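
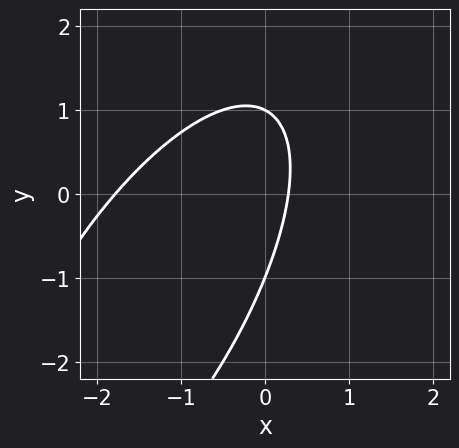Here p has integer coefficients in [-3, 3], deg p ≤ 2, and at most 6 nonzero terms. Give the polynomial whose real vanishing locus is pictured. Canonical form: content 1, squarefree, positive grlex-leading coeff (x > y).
1. deg p = 2. The shape is more complex than any degree-1 curve.
2. Checking where it meets the axes: among the integer gridlines, it crosses the y-axis at y ∈ {-1, 1}.
3. Putting this together gives p.

2*x^2 - 2*x*y + y^2 + 3*x - 1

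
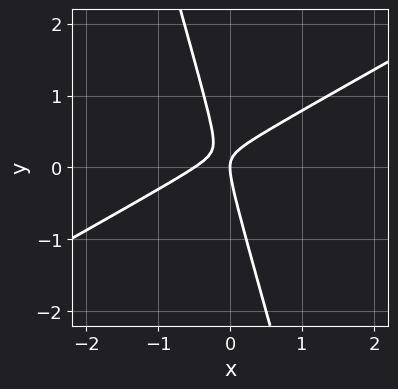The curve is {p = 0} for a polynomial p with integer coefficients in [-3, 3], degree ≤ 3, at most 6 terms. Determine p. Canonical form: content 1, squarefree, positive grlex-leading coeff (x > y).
First, the degree is 2 — the shape is more complex than any degree-1 curve.
Next, from the axis intercepts and sections: one y-axis crossing is at y = 0; it crosses the x-axis at the gridline x = 0.
Finally, together with the visible shape, these determine p as stated.

2*x^2 - 3*x*y - y^2 + x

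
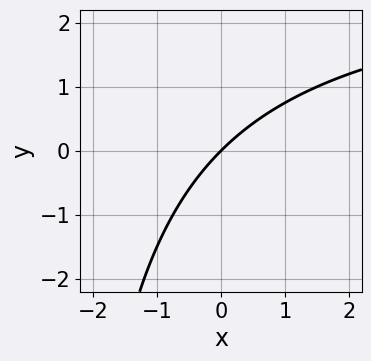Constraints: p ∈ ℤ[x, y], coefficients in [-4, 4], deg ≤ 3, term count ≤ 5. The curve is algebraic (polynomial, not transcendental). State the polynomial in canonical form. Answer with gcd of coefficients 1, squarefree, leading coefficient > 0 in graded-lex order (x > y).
1. deg p = 2.
2. Reading off the gridlines: it crosses the x-axis at the gridline x = 0; one y-axis crossing is at y = 0.
3. Matching integer coefficients to the picture gives p.

x*y - 3*x + 3*y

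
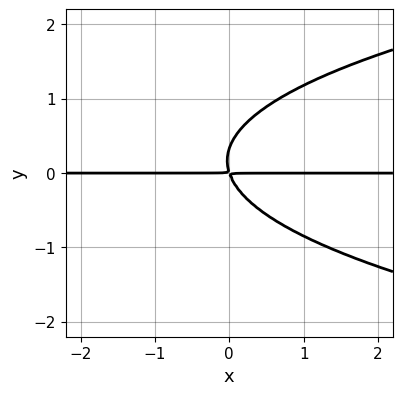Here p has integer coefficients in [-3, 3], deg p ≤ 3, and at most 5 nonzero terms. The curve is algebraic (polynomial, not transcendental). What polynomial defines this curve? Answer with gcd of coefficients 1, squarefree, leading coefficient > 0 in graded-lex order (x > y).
3*y^3 - 3*x*y - y^2

First, the degree is 3 — a generic line meets the curve in up to 3 points.
Next, from the axis intercepts and sections: the visible x-axis segment lies entirely on the curve.
Finally, these observations pin down the coefficients.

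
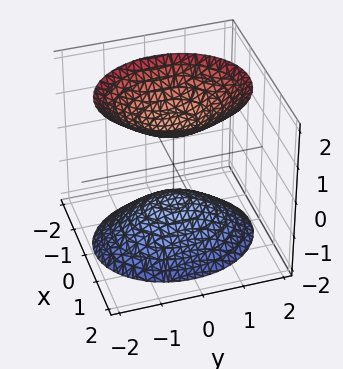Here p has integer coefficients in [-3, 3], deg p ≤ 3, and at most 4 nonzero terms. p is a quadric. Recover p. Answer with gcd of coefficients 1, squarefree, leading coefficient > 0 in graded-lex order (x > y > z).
3*x^2 + 2*y^2 - 2*z^2 + 2

The picture has 2 separate pieces.
The degree is 2 — two separate bowl-shaped sheets opening away from each other; a quadric.
Symmetries: it's symmetric under y → −y, forcing even powers of y; the x ↦ −x reflection is a symmetry, so x appears only in even powers; it's symmetric under z → −z, forcing even powers of z.
Reading off the gridlines: the z-axis gridline crossings are at z ∈ {-1, 1}; it misses every integer gridline on the x-axis.
These observations pin down the coefficients.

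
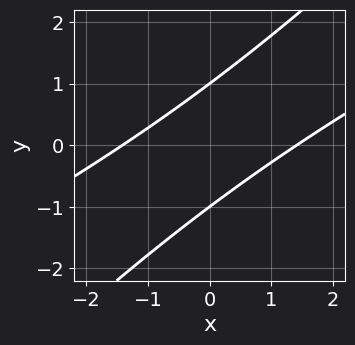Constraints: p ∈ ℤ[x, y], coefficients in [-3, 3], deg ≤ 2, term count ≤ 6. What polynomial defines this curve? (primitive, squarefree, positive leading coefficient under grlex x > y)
1. deg p = 2. The shape is more complex than any degree-1 curve.
2. From the axis intercepts and sections: the y-axis gridline crossings are at y ∈ {-1, 1}.
3. Putting this together gives p.

x^2 - 3*x*y + 2*y^2 - 2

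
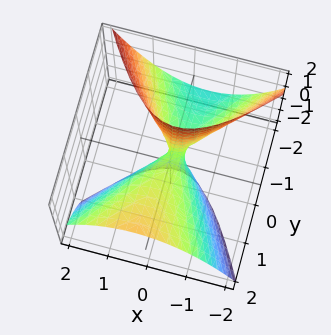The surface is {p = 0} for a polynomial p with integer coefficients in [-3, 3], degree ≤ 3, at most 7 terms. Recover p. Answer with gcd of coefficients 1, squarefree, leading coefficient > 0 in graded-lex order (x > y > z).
The degree is 2 — a generic line meets the surface in up to 2 points.
Reading off the gridlines: it meets the x-axis at x = 0 (among the integer gridlines); it meets the z-axis at z = 0 (among the integer gridlines); it crosses the y-axis at the gridline y = 0.
These observations pin down the coefficients.

3*x^2 - x*y - y^2 + 3*y*z + z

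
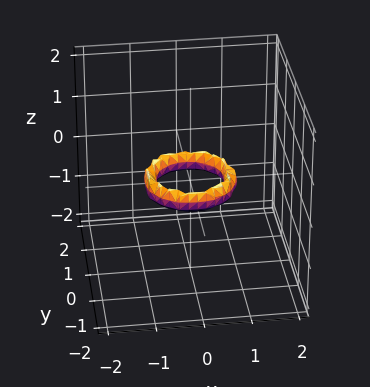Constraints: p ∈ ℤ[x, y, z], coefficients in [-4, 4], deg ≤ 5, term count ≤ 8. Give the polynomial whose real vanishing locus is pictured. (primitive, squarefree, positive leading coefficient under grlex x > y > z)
(a) deg p = 4.
(b) Symmetries: rotational symmetry about the z-axis ⇒ p depends on x, y only through x² + y².
(c) Observable constraints: no z-intercept at any integer in the box; among the integer gridlines, it crosses the y-axis at y ∈ {-1, 1}; a circular section at z = 0 has radius between 0 and 1.
(d) Together with the visible shape, these determine p as stated.

2*x^4 + 4*x^2*y^2 + 2*y^4 - 3*x^2 - 3*y^2 + 2*z^2 + 1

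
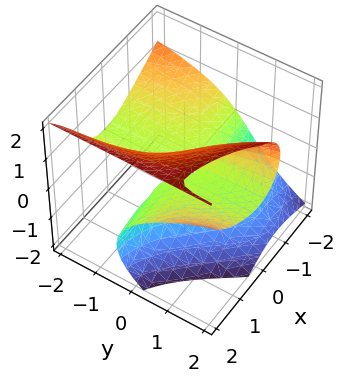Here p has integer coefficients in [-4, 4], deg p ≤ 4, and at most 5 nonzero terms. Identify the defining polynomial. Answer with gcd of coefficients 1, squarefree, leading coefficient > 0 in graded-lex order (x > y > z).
x^2*y + z^3 - 2*x*z - 2*y*z

1. Degree: a generic line meets the surface in up to 3 points, so deg p = 3.
2. From the visible intercepts: it crosses the z-axis at the gridline z = 0; the visible y-axis segment lies entirely on the surface.
3. Fitting integer coefficients to these (and the overall shape) gives p.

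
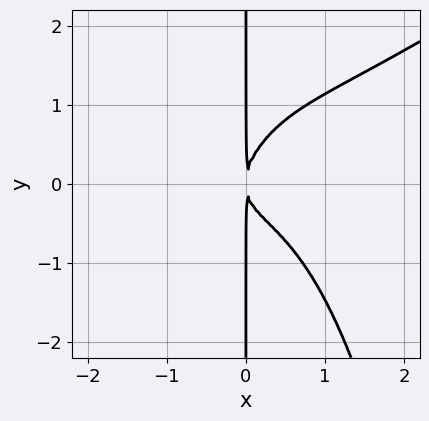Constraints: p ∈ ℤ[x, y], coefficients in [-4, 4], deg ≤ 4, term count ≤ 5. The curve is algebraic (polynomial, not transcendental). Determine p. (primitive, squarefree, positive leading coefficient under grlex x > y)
1. The degree is 4 — the shape is more complex than any degree-3 curve.
2. From the axis intercepts and sections: every point of the y-axis in the box is on the curve.
3. Matching integer coefficients to the picture gives p.

2*x^4 - 3*x^3*y + 2*x^2*y - 3*x*y^2 + 3*x^2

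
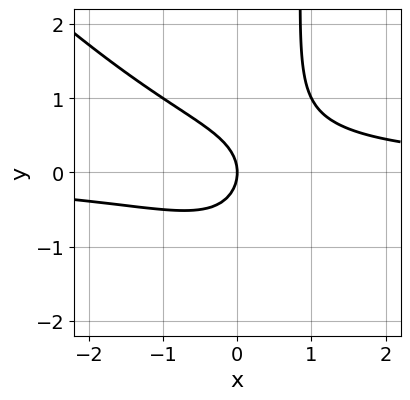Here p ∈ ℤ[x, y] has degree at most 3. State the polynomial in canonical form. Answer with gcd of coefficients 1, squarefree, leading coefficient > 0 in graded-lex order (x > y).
(a) Degree: no degree-2 curve has this shape, so deg p = 3.
(b) Observable constraints: it meets the x-axis at x = 0 (among the integer gridlines); one y-axis crossing is at y = 0.
(c) Solving for integer coefficients yields p as stated.

x^2*y + x*y^2 - y^2 - x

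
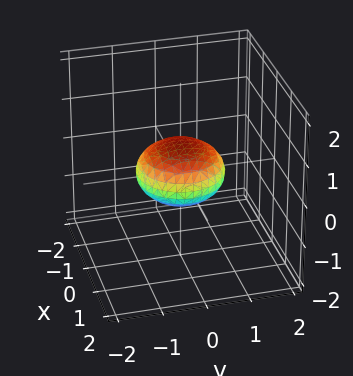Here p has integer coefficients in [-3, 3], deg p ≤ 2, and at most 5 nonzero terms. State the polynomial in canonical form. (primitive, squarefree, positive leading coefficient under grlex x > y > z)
x^2 + y^2 + 2*z^2 - 1

Degree: a generic line meets the surface in up to 2 points, so deg p = 2.
Symmetry: the z-axis is an axis of rotation, so x and y enter only as x² + y².
Against the integer gridlines: among the integer gridlines, it crosses the x-axis at x ∈ {-1, 1}; the y-axis gridline crossings are at y ∈ {-1, 1}.
These observations pin down the coefficients.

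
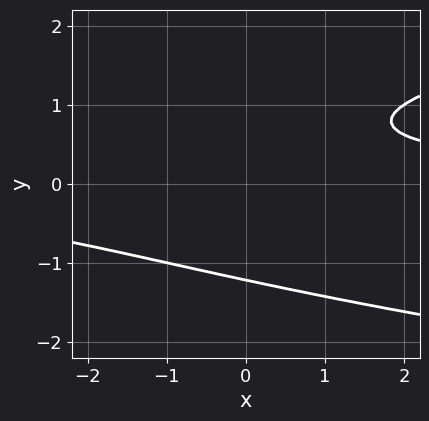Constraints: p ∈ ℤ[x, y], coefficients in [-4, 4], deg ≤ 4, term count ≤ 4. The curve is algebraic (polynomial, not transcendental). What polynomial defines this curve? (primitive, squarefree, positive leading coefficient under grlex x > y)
(a) The degree is 3 — a generic line meets the curve in up to 3 points.
(b) From the visible intercepts: it misses every integer gridline on the x-axis.
(c) These observations pin down the coefficients.

3*y^3 - 2*x*y - 2*y + 3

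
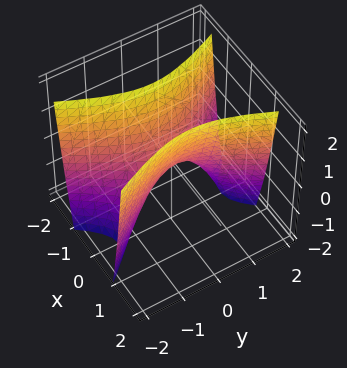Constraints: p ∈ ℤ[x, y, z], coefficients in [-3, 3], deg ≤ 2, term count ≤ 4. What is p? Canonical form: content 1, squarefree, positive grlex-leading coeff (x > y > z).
(a) Degree: a hyperbolic paraboloid; a quadric, so deg p = 2.
(b) Symmetries: the x ↦ −x reflection is a symmetry, so x appears only in even powers; it's symmetric under y → −y, forcing even powers of y.
(c) From the visible intercepts: one x-axis crossing is at x = 0; one z-axis crossing is at z = 0.
(d) Fitting integer coefficients to these (and the overall shape) gives p.

3*x^2 - y^2 - z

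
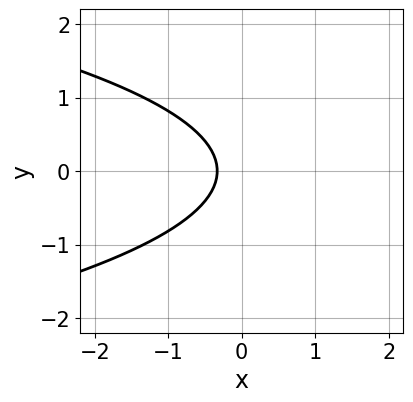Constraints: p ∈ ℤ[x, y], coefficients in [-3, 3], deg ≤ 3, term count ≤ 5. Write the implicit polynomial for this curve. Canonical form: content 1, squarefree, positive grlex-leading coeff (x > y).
First, degree: no degree-1 curve has this shape, so deg p = 2.
Next, symmetries: mirror symmetry y ↦ −y ⇒ only even powers of y.
Next, from the visible intercepts: it misses every integer gridline on the y-axis.
Finally, these observations pin down the coefficients.

3*y^2 + 3*x + 1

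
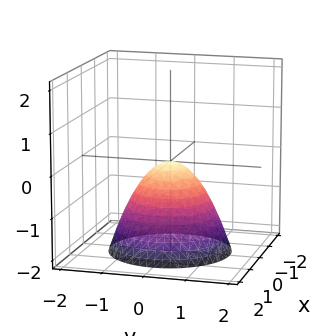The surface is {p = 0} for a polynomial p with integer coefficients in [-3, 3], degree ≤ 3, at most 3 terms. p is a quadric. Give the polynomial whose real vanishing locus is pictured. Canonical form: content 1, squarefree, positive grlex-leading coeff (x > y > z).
x^2 + y^2 + z

First, the degree is 2 — a single bowl opening along one axis; a quadric.
Then, by symmetry, every cross-section ⟂ z is a circle, so x, y appear only via x² + y².
Then, checking where it meets the axes: a circular section at z = -2 has radius between 1 and 2; it meets the z-axis at z = 0 (among the integer gridlines).
Finally, together with the visible shape, these determine p as stated.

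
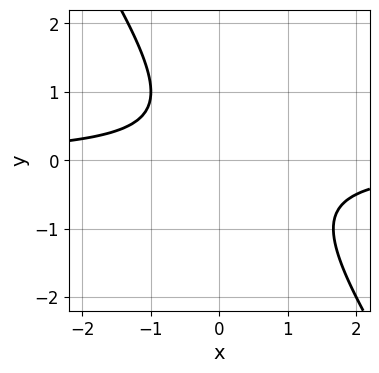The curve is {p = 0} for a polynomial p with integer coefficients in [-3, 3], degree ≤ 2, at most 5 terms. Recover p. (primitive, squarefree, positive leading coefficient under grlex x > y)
First, degree: no degree-1 curve has this shape, so deg p = 2.
Then, reading off the gridlines: it misses every integer gridline on the y-axis; it misses every integer gridline on the x-axis.
Finally, solving for integer coefficients yields p as stated.

3*x*y + 2*y^2 - y + 2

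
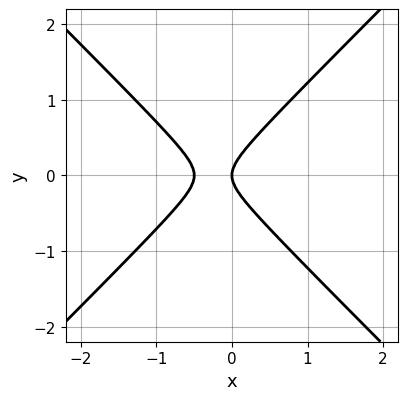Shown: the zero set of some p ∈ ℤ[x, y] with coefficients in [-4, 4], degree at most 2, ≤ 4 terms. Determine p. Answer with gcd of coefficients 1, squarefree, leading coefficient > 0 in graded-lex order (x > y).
deg p = 2.
Symmetries: mirror symmetry y ↦ −y ⇒ only even powers of y.
Against the integer gridlines: it crosses the y-axis at the gridline y = 0; one x-axis crossing is at x = 0.
Matching integer coefficients to the picture gives p.

2*x^2 - 2*y^2 + x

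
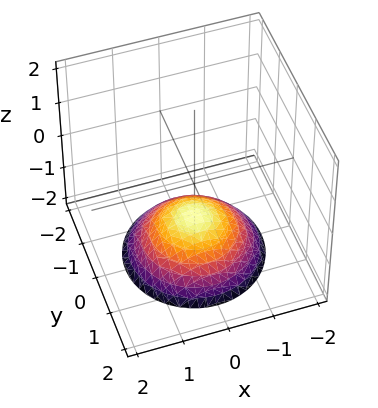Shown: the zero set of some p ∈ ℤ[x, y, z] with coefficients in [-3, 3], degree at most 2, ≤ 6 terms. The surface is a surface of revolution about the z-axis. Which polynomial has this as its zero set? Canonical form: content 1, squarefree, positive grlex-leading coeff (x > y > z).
x^2 + y^2 + 2*z + 2

First, deg p = 2. The shape is more complex than any degree-1 surface.
Then, symmetry: the surface is invariant under rotation about z: p = q(x² + y², z).
Next, against the integer gridlines: no x-intercept at any integer in the box; it misses every integer gridline on the y-axis.
Finally, solving for integer coefficients yields p as stated. Check: (0, 0, -1) on the z-axis lies on the surface, and p(0, 0, -1) = 0. ✓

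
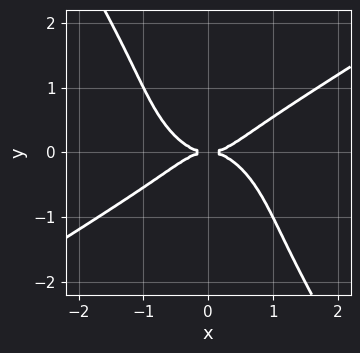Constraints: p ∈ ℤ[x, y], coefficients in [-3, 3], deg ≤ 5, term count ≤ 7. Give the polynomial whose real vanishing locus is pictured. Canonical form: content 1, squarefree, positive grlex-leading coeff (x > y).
(a) deg p = 4.
(b) From the axis intercepts and sections: it crosses the x-axis at the gridline x = 0; it meets the y-axis at y = 0 (among the integer gridlines).
(c) Matching integer coefficients to the picture gives p.

x^4 - x^2*y^2 - 2*x*y^3 - y^4 - y^2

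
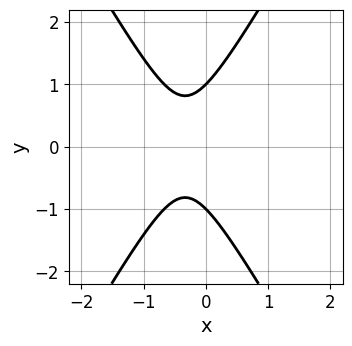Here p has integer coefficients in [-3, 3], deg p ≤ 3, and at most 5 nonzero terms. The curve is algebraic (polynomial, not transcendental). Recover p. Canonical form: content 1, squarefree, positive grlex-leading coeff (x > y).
3*x^2 - y^2 + 2*x + 1

(a) deg p = 2. A generic line meets the curve in up to 2 points.
(b) Symmetries: it's symmetric under y → −y, forcing even powers of y.
(c) Observable constraints: the y-axis gridline crossings are at y ∈ {-1, 1}; the curve avoids every integer x-axis point in the box.
(d) The integer polynomial consistent with all of this is the stated p.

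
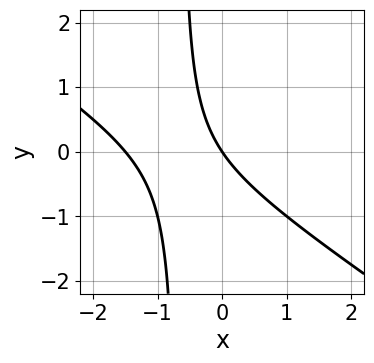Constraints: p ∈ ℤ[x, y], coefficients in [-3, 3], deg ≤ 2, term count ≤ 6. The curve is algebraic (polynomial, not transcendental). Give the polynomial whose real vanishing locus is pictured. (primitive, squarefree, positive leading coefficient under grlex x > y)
First, the degree is 2 — no degree-1 curve has this shape.
Then, from the axis intercepts and sections: it crosses the y-axis at the gridline y = 0; it meets the x-axis at x = 0 (among the integer gridlines).
Finally, these observations pin down the coefficients.

2*x^2 + 3*x*y + 3*x + 2*y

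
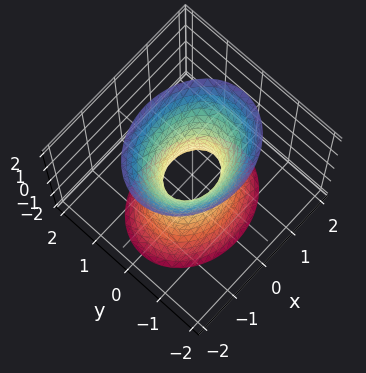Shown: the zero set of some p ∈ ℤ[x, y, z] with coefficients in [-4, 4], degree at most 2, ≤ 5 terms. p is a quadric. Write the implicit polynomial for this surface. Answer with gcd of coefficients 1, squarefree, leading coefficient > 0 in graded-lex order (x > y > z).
The degree is 2 — one connected sheet with a waist; a quadric.
Symmetries: mirror symmetry y ↦ −y ⇒ only even powers of y; it's symmetric under x → −x, forcing even powers of x; the z ↦ −z reflection is a symmetry, so z appears only in even powers.
Reading off the gridlines: the surface avoids every integer z-axis point in the box.
Fitting integer coefficients to these (and the overall shape) gives p.

2*x^2 + 3*y^2 - z^2 - 1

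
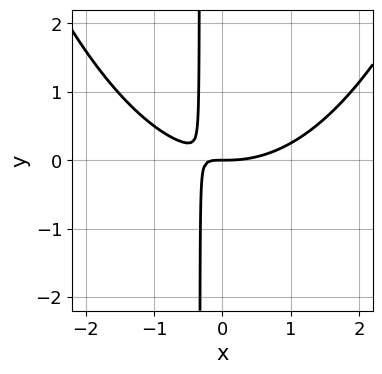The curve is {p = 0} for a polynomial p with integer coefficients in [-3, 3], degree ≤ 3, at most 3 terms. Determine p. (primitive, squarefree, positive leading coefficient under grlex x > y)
x^3 - 3*x*y - y

First, the degree is 3 — a generic line meets the curve in up to 3 points.
Next, from the axis intercepts and sections: one y-axis crossing is at y = 0; it crosses the x-axis at the gridline x = 0.
Finally, fitting integer coefficients to these (and the overall shape) gives p.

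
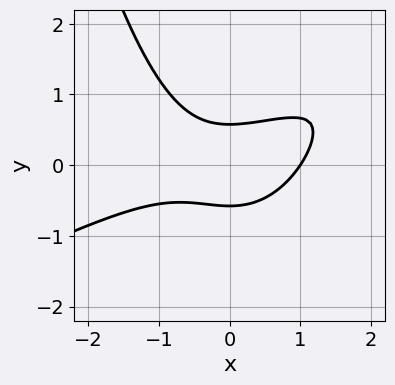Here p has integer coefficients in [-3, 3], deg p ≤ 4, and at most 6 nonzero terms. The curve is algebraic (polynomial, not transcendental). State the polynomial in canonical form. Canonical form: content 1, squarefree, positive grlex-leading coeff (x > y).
deg p = 3. A generic line meets the curve in up to 3 points.
Against the integer gridlines: it meets the x-axis at x = 1 (among the integer gridlines).
The integer polynomial consistent with all of this is the stated p.

x^3 - 2*x^2*y + 3*y^2 - 1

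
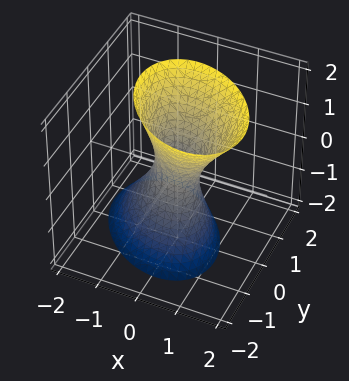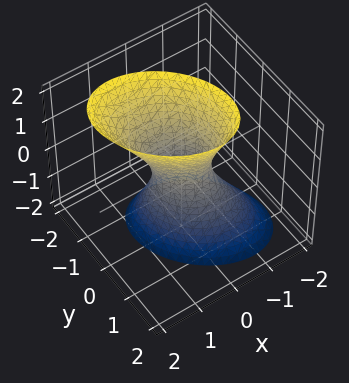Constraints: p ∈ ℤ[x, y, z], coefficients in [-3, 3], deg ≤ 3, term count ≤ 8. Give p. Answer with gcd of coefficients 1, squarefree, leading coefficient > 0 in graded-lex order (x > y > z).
deg p = 2. The shape is more complex than any degree-1 surface.
Against the integer gridlines: no z-intercept at any integer in the box.
Fitting integer coefficients to these (and the overall shape) gives p.

3*x^2 + 2*x*y - x*z + 3*y^2 - z^2 - 1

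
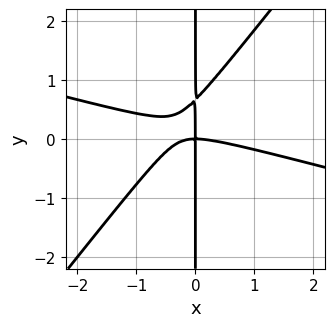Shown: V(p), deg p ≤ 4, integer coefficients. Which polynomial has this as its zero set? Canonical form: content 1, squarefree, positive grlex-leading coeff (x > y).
deg p = 3.
Observable constraints: it meets the x-axis at x = 0 (among the integer gridlines); the visible y-axis segment lies entirely on the curve.
Together with the visible shape, these determine p as stated.

x^3 + 3*x^2*y - 3*x*y^2 + 2*x*y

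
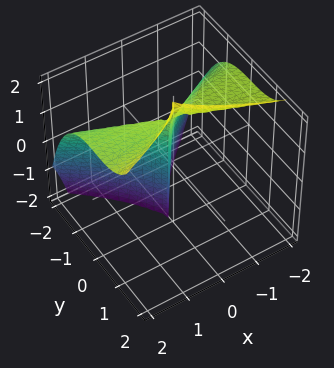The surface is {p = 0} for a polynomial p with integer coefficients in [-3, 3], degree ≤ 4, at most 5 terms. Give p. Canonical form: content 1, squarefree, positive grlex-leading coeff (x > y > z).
2*x^2*z - 2*y^3 - 3*x^2

(a) deg p = 3. No degree-2 surface has this shape.
(b) From the axis intercepts and sections: every point of the z-axis in the box is on the surface; one x-axis crossing is at x = 0.
(c) Matching integer coefficients to the picture gives p.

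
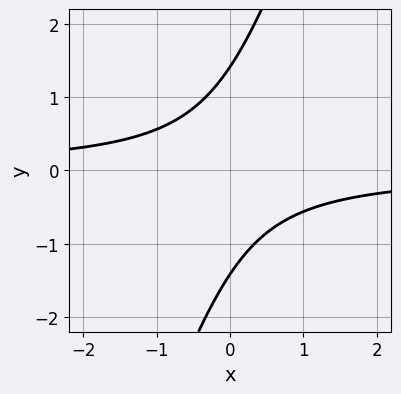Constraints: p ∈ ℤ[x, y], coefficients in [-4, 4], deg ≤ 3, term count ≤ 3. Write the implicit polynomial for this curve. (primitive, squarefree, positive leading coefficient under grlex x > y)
First, degree: the shape is more complex than any degree-1 curve, so deg p = 2.
Next, checking where it meets the axes: no x-intercept at any integer in the box.
Finally, these observations pin down the coefficients.

3*x*y - y^2 + 2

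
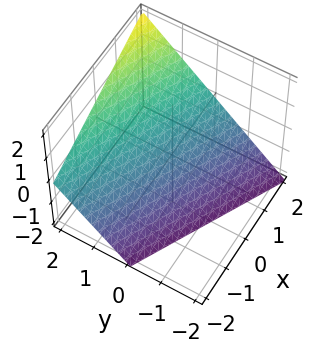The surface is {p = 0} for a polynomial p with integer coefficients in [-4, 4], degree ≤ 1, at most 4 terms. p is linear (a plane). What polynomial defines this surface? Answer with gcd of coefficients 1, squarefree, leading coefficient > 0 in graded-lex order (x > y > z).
First, deg p = 1.
Next, checking where it meets the axes: one y-axis crossing is at y = 1; one z-axis crossing is at z = -1; it meets the x-axis at x = 2 (among the integer gridlines).
Finally, the integer polynomial consistent with all of this is the stated p.

x + 2*y - 2*z - 2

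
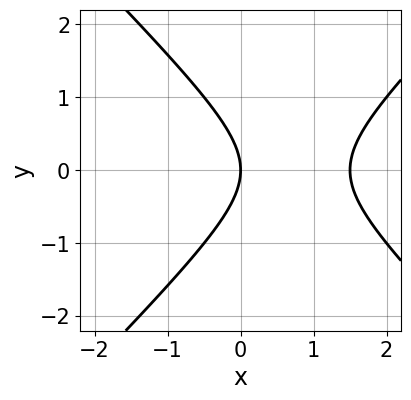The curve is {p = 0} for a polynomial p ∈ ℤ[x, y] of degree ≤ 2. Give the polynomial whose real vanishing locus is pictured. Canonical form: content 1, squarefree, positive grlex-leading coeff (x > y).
2*x^2 - 2*y^2 - 3*x

(a) deg p = 2. A generic line meets the curve in up to 2 points.
(b) Symmetries: mirror symmetry y ↦ −y ⇒ only even powers of y.
(c) From the axis intercepts and sections: one x-axis crossing is at x = 0; it crosses the y-axis at the gridline y = 0.
(d) Together with the visible shape, these determine p as stated.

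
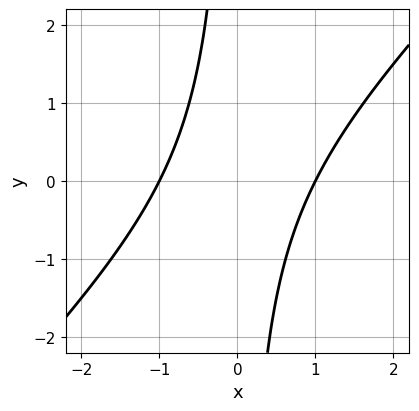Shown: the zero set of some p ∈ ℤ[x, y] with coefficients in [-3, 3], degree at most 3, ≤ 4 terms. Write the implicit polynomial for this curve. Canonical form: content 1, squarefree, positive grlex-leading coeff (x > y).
x^2 - x*y - 1

Degree: no degree-1 curve has this shape, so deg p = 2.
Reading off the gridlines: it misses every integer gridline on the y-axis; the x-axis gridline crossings are at x ∈ {-1, 1}.
Matching integer coefficients to the picture gives p.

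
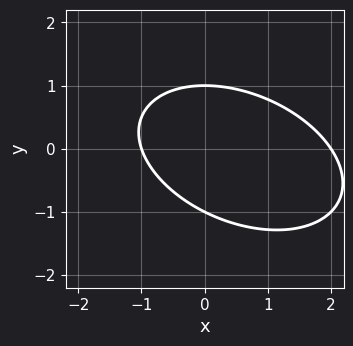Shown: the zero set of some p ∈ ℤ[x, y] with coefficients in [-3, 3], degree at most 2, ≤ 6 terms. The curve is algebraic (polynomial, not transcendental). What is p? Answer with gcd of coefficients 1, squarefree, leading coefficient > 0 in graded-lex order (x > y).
x^2 + x*y + 2*y^2 - x - 2

1. deg p = 2. The shape is more complex than any degree-1 curve.
2. Observable constraints: among the integer gridlines, it crosses the x-axis at x ∈ {-1, 2}; the y-axis gridline crossings are at y ∈ {-1, 1}.
3. Fitting integer coefficients to these (and the overall shape) gives p.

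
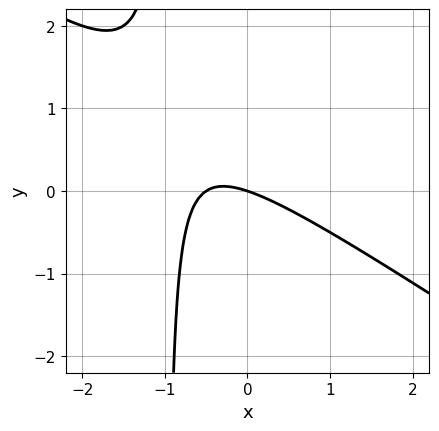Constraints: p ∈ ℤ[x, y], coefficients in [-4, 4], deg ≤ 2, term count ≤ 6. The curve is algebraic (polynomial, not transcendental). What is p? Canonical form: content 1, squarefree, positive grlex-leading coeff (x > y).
1. The degree is 2 — no degree-1 curve has this shape.
2. Observable constraints: it meets the x-axis at x = 0 (among the integer gridlines); one y-axis crossing is at y = 0.
3. These observations pin down the coefficients.

2*x^2 + 3*x*y + x + 3*y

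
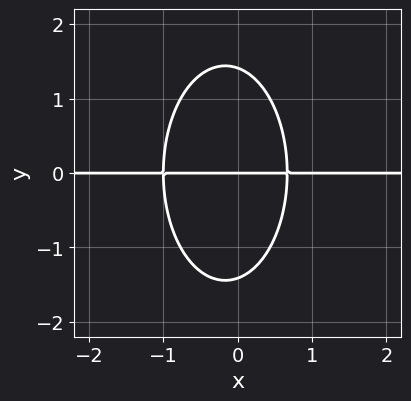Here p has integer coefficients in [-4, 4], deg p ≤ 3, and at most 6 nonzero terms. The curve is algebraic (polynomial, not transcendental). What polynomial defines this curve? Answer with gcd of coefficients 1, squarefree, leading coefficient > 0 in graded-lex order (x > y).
3*x^2*y + y^3 + x*y - 2*y

First, deg p = 3. No degree-2 curve has this shape.
Then, from the visible intercepts: it crosses the y-axis at the gridline y = 0; every point of the x-axis in the box is on the curve.
Finally, putting this together gives p.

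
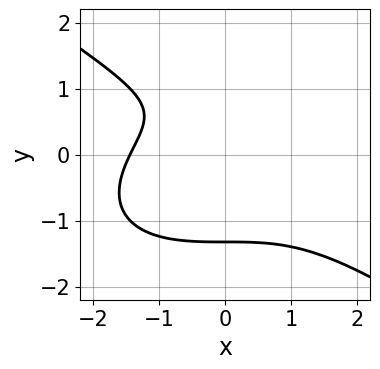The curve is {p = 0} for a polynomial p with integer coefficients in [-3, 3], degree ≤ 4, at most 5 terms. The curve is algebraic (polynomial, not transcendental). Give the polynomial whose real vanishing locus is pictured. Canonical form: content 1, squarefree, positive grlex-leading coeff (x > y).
x^3 + 3*y^3 - 3*y + 3

The degree is 3 — the shape is more complex than any degree-2 curve.
Matching integer coefficients to the picture gives p.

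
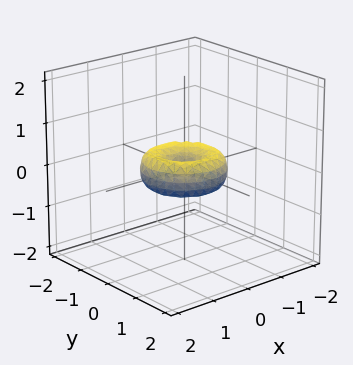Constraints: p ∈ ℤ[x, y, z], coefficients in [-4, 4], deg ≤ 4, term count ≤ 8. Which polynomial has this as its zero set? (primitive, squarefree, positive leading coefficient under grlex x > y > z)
First, deg p = 4. The shape is more complex than any degree-3 surface.
Next, by symmetry, the z-axis is an axis of rotation, so x and y enter only as x² + y².
Then, from the axis intercepts and sections: a circular section at z = 0 has radius exactly 1; it meets the z-axis at z = 0 (among the integer gridlines); among the integer gridlines, it crosses the y-axis at y ∈ {-1, 0, 1}.
Finally, putting this together gives p. Check: (1, 0, 0) on the x-axis lies on the surface, and p(1, 0, 0) = 0. ✓

2*x^4 + 4*x^2*y^2 + 2*y^4 - 2*x^2 - 2*y^2 + 3*z^2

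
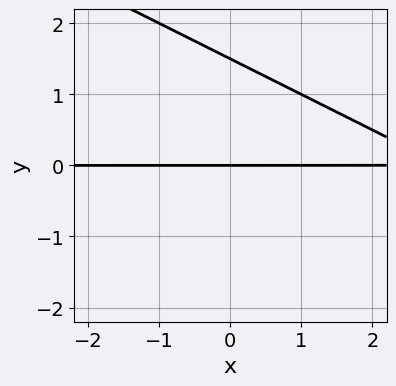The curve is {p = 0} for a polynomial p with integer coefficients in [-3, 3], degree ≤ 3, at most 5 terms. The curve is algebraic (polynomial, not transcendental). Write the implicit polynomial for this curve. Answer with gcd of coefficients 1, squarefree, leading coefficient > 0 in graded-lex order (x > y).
First, the degree is 2 — a generic line meets the curve in up to 2 points.
Next, checking where it meets the axes: the visible x-axis segment lies entirely on the curve; it meets the y-axis at y = 0 (among the integer gridlines).
Finally, the integer polynomial consistent with all of this is the stated p.

x*y + 2*y^2 - 3*y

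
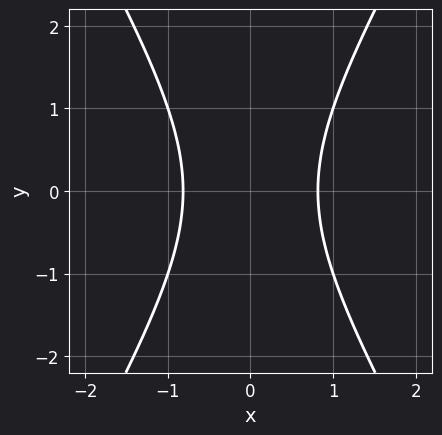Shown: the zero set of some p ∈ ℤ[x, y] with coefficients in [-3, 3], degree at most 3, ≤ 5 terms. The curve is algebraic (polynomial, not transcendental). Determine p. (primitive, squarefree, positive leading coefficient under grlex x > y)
1. deg p = 2. No degree-1 curve has this shape.
2. Symmetries: the y ↦ −y reflection is a symmetry, so y appears only in even powers; it's symmetric under x → −x, forcing even powers of x.
3. From the visible intercepts: no y-intercept at any integer in the box.
4. Fitting integer coefficients to these (and the overall shape) gives p.

3*x^2 - y^2 - 2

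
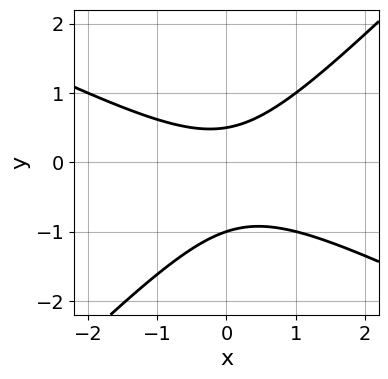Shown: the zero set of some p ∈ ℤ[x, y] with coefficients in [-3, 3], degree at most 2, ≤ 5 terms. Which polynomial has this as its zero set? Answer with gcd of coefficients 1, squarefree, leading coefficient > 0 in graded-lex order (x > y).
(a) The degree is 2 — no degree-1 curve has this shape.
(b) Reading off the gridlines: one y-axis crossing is at y = -1; it misses every integer gridline on the x-axis.
(c) Assembling these constraints gives the stated polynomial.

x^2 + x*y - 2*y^2 - y + 1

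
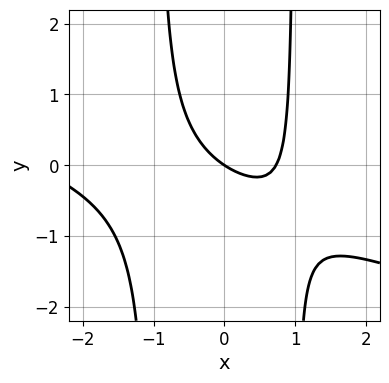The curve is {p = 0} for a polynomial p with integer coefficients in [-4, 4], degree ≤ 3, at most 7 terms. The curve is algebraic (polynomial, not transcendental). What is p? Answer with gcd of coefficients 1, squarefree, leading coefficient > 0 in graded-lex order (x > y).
x^3 + 3*x^2*y + 2*x^2 - 2*x - 3*y

(a) The degree is 3 — the shape is more complex than any degree-2 curve.
(b) Checking where it meets the axes: it crosses the y-axis at the gridline y = 0; one x-axis crossing is at x = 0.
(c) Fitting integer coefficients to these (and the overall shape) gives p.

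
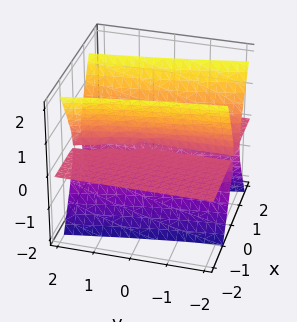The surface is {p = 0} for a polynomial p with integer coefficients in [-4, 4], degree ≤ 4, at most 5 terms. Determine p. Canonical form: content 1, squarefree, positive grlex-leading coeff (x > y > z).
3*x^2*z + x*y*z - z^3

1. The picture has 3 separate pieces. They look like related sheets of one shape, so recover p as a whole.
2. Degree: a generic line meets the surface in up to 3 points, so deg p = 3.
3. Observable constraints: the visible y-axis segment lies entirely on the surface; one z-axis crossing is at z = 0.
4. Solving for integer coefficients yields p as stated. Check: (-2, 0, 0) on the x-axis lies on the surface, and p(-2, 0, 0) = 0. ✓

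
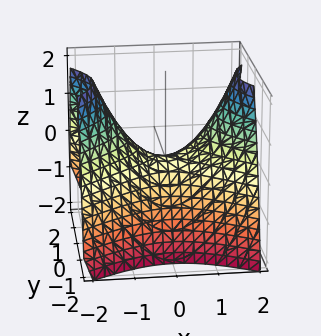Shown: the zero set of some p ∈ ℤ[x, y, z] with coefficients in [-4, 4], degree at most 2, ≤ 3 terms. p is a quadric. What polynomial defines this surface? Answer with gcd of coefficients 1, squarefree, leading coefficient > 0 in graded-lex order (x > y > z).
2*x^2 - 3*y^2 - 3*z

(a) deg p = 2.
(b) Symmetries: it's symmetric under x → −x, forcing even powers of x; it's symmetric under y → −y, forcing even powers of y.
(c) From the visible intercepts: it meets the z-axis at z = 0 (among the integer gridlines); it meets the x-axis at x = 0 (among the integer gridlines).
(d) Matching integer coefficients to the picture gives p.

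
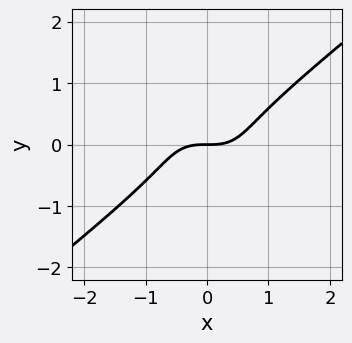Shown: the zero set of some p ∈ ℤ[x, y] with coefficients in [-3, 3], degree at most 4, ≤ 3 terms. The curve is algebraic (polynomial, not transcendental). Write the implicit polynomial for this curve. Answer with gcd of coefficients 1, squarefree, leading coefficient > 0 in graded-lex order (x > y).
x^3 - 2*y^3 - y

(a) deg p = 3.
(b) From the visible intercepts: it meets the x-axis at x = 0 (among the integer gridlines); one y-axis crossing is at y = 0.
(c) Fitting integer coefficients to these (and the overall shape) gives p.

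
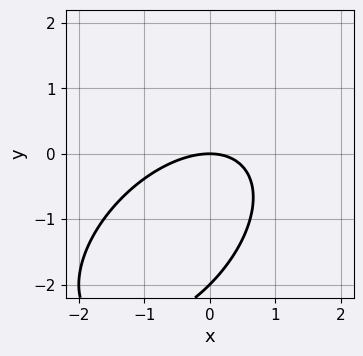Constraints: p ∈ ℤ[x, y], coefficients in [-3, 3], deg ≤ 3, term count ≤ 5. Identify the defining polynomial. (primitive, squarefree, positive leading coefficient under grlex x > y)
The degree is 2 — no degree-1 curve has this shape.
From the visible intercepts: it crosses the x-axis at the gridline x = 0; the y-axis gridline crossings are at y ∈ {-2, 0}.
Matching integer coefficients to the picture gives p.

x^2 - x*y + y^2 + 2*y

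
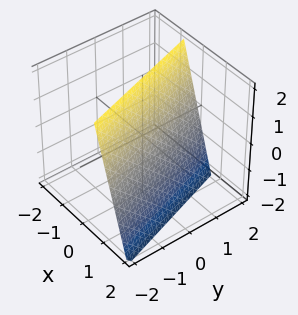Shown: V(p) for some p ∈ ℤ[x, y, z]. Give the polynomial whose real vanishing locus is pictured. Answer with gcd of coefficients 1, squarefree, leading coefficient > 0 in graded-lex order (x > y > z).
The degree is 1 — every cross-section is a straight line — this is a plane.
Checking where it meets the axes: it crosses the y-axis at the gridline y = 2; it meets the z-axis at z = 2 (among the integer gridlines).
Assembling these constraints gives the stated polynomial.

3*x + y + z - 2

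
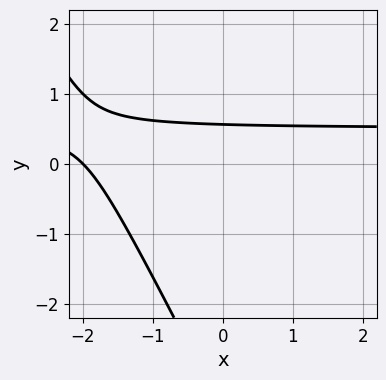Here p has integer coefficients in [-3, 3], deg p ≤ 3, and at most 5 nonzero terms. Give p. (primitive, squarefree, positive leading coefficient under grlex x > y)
2*x*y + y^2 - x + 3*y - 2

First, the degree is 2 — the shape is more complex than any degree-1 curve.
Next, checking where it meets the axes: one x-axis crossing is at x = -2.
Finally, these observations pin down the coefficients.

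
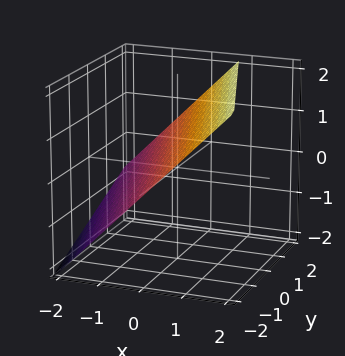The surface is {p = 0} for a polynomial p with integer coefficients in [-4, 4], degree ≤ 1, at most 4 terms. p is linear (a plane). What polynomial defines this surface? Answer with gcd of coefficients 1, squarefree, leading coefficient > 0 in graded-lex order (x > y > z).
1. deg p = 1.
2. Observable constraints: one y-axis crossing is at y = -2.
3. Assembling these constraints gives the stated polynomial.

3*x + y - 3*z + 2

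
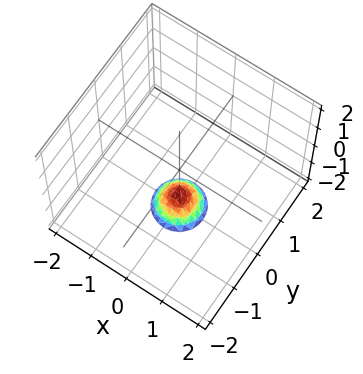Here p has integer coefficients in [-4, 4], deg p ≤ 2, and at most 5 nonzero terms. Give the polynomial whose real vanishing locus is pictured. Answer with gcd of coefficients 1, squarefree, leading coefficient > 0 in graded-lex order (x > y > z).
3*x^2 + 3*y^2 + 2*z + 3

First, degree: a generic line meets the surface in up to 2 points, so deg p = 2.
Next, symmetries: the surface is invariant under rotation about z: p = q(x² + y², z).
Next, against the integer gridlines: it misses every integer gridline on the x-axis; a circular section at z = -2 has radius between 0 and 1; no y-intercept at any integer in the box.
Finally, solving for integer coefficients yields p as stated.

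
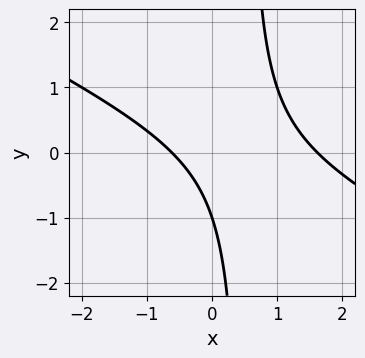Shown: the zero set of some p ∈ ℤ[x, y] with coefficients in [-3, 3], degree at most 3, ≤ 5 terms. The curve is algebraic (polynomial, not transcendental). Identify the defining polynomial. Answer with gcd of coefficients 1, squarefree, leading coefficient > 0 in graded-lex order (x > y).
x^2 + 2*x*y - x - y - 1

First, degree: a generic line meets the curve in up to 2 points, so deg p = 2.
Next, observable constraints: one y-axis crossing is at y = -1.
Finally, the integer polynomial consistent with all of this is the stated p.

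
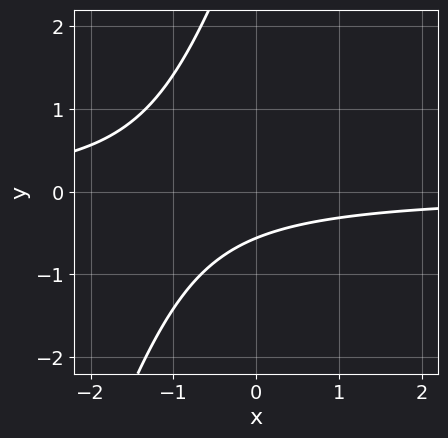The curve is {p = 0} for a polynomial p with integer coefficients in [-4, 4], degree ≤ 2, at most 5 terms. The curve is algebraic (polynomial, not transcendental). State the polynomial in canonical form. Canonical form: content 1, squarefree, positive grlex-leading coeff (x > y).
(a) The degree is 2 — the shape is more complex than any degree-1 curve.
(b) Against the integer gridlines: no x-intercept at any integer in the box.
(c) Assembling these constraints gives the stated polynomial.

3*x*y - y^2 + 3*y + 2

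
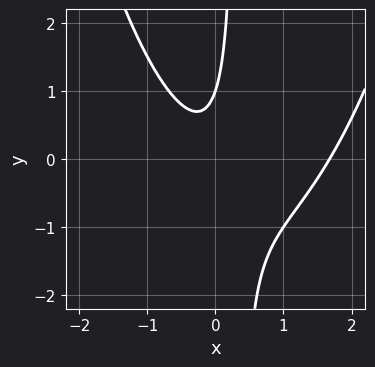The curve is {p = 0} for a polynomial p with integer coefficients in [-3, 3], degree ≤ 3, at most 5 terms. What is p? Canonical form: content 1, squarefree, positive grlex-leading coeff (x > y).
First, deg p = 3. The shape is more complex than any degree-2 curve.
Then, observable constraints: it crosses the y-axis at the gridline y = 1.
Finally, the integer polynomial consistent with all of this is the stated p.

2*x^3 - 3*x^2 - 3*x*y + y - 1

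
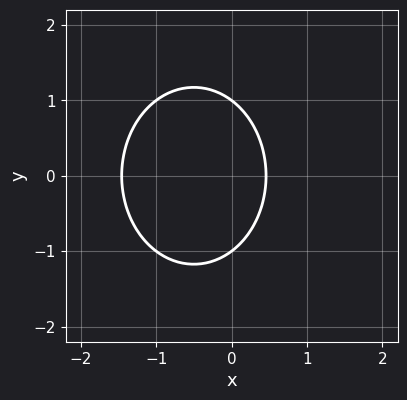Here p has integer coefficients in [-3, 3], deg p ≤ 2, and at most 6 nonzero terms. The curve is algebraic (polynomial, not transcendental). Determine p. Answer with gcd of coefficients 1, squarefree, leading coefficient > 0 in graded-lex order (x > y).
3*x^2 + 2*y^2 + 3*x - 2

First, the degree is 2 — the shape is more complex than any degree-1 curve.
Next, symmetries: the y ↦ −y reflection is a symmetry, so y appears only in even powers.
Then, from the visible intercepts: the y-axis gridline crossings are at y ∈ {-1, 1}.
Finally, the integer polynomial consistent with all of this is the stated p.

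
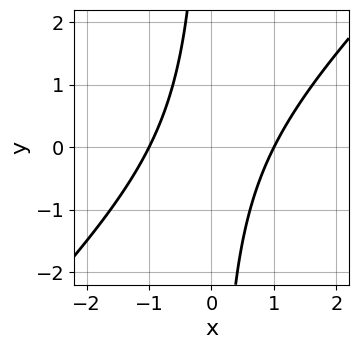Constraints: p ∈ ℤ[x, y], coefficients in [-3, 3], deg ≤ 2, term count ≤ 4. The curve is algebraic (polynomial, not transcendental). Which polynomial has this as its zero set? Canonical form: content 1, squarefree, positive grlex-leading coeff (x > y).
x^2 - x*y - 1

1. Degree: a generic line meets the curve in up to 2 points, so deg p = 2.
2. Observable constraints: the x-axis gridline crossings are at x ∈ {-1, 1}; no y-intercept at any integer in the box.
3. These observations pin down the coefficients.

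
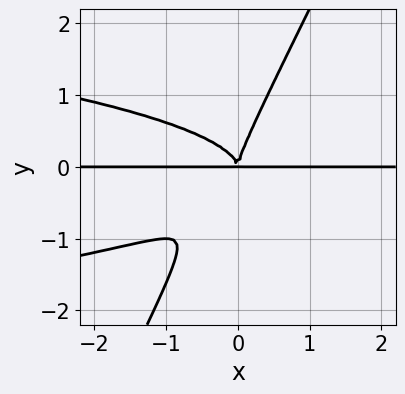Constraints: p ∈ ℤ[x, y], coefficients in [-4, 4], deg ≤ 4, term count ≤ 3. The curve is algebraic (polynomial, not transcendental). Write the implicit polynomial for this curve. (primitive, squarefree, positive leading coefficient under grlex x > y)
First, deg p = 4.
Then, reading off the gridlines: every point of the x-axis in the box is on the curve.
Finally, fitting integer coefficients to these (and the overall shape) gives p.

2*x*y^3 - y^4 + x^2*y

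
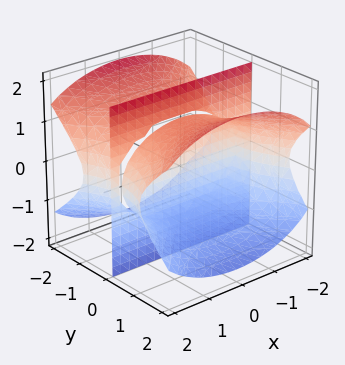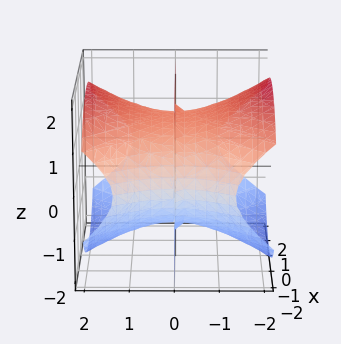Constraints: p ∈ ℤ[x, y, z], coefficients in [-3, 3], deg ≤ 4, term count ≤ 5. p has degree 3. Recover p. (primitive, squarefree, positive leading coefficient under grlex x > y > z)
x^2*y - y^3 + 2*y*z^2 - 3*y

There are 2 components. Treating them together as one polynomial.
The degree is 3 — no degree-2 surface has this shape.
Checking where it meets the axes: it meets the y-axis at y = 0 (among the integer gridlines); every point of the z-axis in the box is on the surface.
Assembling these constraints gives the stated polynomial. Check: (-1, 0, 0) on the x-axis lies on the surface, and p(-1, 0, 0) = 0. ✓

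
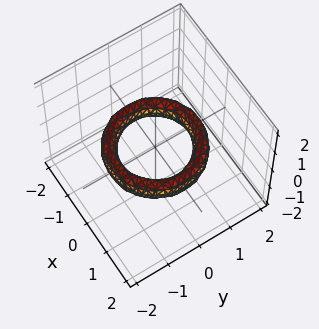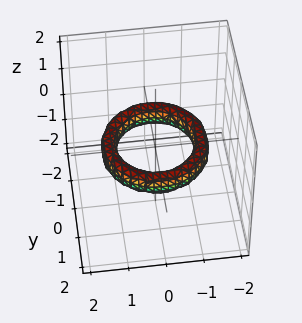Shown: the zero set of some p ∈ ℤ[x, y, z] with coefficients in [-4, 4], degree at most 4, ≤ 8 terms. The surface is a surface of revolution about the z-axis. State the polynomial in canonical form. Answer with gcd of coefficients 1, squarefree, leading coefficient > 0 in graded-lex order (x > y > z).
x^4 + 2*x^2*y^2 + y^4 - 3*x^2 - 3*y^2 + 2*z^2 + 2

1. Degree: a generic line meets the surface in up to 4 points, so deg p = 4.
2. Symmetry: the z-axis is an axis of rotation, so x and y enter only as x² + y².
3. Against the integer gridlines: it misses every integer gridline on the z-axis; the y-axis gridline crossings are at y ∈ {-1, 1}.
4. The integer polynomial consistent with all of this is the stated p.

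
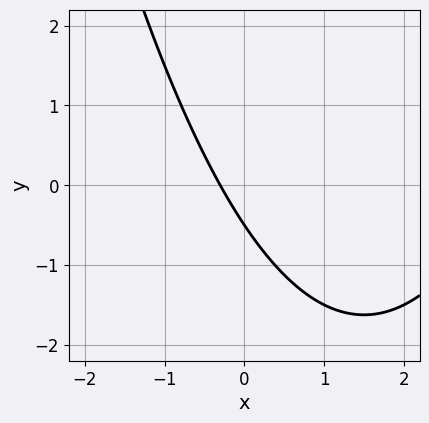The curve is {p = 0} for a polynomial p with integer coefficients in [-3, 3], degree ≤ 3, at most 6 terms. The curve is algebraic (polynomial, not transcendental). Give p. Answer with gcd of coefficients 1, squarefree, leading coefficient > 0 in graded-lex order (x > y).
(a) Degree: no degree-1 curve has this shape, so deg p = 2.
(b) Putting this together gives p.

x^2 - 3*x - 2*y - 1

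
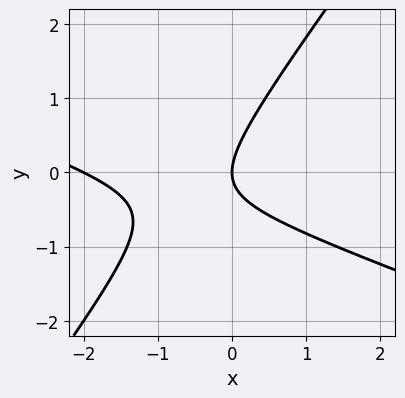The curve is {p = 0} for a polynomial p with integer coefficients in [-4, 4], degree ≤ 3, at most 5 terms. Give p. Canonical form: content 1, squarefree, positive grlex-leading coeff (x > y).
Degree: no degree-1 curve has this shape, so deg p = 2.
Checking where it meets the axes: the x-axis gridline crossings are at x ∈ {-2, 0}; it meets the y-axis at y = 0 (among the integer gridlines).
These observations pin down the coefficients.

x^2 + 2*x*y - 2*y^2 + 2*x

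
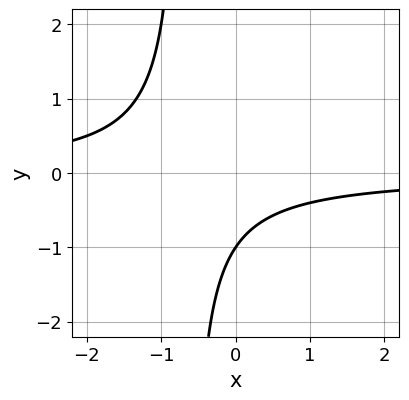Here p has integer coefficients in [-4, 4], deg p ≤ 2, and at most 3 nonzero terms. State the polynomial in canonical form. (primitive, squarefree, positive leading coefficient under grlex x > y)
1. deg p = 2.
2. Reading off the gridlines: one y-axis crossing is at y = -1; no x-intercept at any integer in the box.
3. Putting this together gives p.

3*x*y + 2*y + 2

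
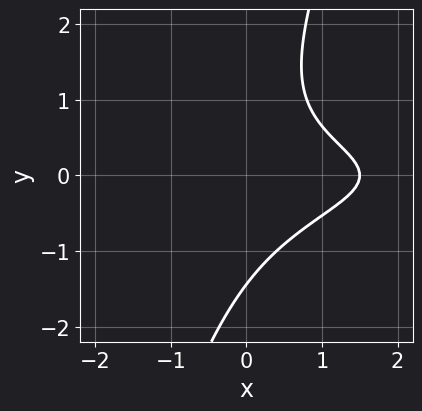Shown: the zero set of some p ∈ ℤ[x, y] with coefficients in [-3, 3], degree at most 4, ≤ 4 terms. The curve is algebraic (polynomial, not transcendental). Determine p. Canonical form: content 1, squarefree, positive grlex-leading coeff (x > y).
(a) Degree: the shape is more complex than any degree-2 curve, so deg p = 3.
(b) Putting this together gives p.

3*x*y^2 - y^3 + 2*x - 3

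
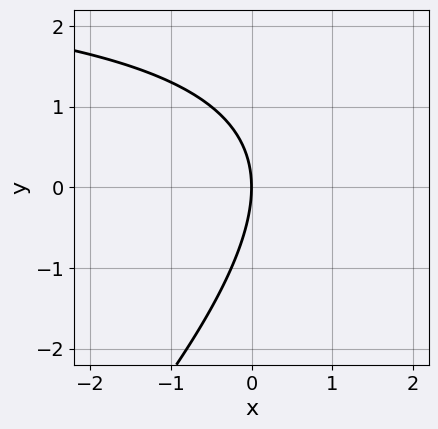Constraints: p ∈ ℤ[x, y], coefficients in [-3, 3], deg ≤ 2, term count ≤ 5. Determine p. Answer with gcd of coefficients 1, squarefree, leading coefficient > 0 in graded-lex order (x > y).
(a) Degree: a generic line meets the curve in up to 2 points, so deg p = 2.
(b) Checking where it meets the axes: one x-axis crossing is at x = 0; it crosses the y-axis at the gridline y = 0.
(c) Assembling these constraints gives the stated polynomial.

x*y - y^2 - 3*x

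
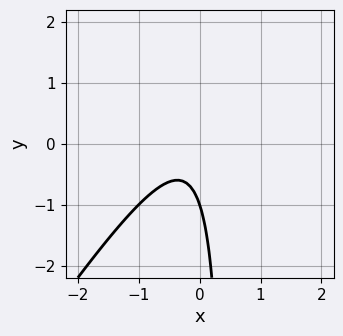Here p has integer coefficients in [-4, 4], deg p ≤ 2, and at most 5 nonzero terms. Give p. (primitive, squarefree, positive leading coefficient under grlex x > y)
3*x^2 - 2*x*y + x + y + 1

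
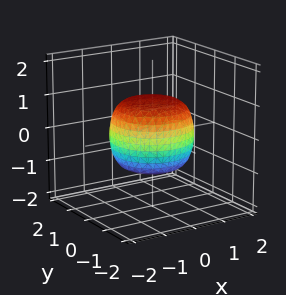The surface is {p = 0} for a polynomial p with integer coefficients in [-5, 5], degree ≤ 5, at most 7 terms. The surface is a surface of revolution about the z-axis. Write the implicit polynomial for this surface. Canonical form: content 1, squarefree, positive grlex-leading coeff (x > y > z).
2*x^4 + 4*x^2*y^2 + 2*y^4 - x^2 - y^2 + 3*z^2 - 3

1. The degree is 4 — the shape is more complex than any degree-3 surface.
2. Symmetries: rotational symmetry about the z-axis ⇒ p depends on x, y only through x² + y².
3. From the axis intercepts and sections: the z-axis gridline crossings are at z ∈ {-1, 1}; a circular section at z = 0 has radius between 1 and 2.
4. The integer polynomial consistent with all of this is the stated p.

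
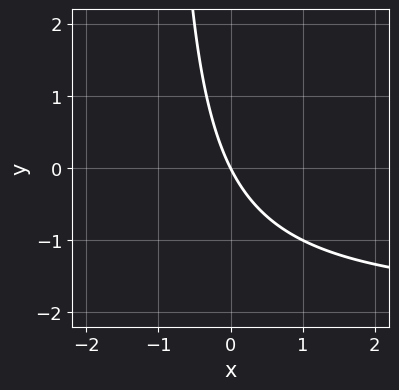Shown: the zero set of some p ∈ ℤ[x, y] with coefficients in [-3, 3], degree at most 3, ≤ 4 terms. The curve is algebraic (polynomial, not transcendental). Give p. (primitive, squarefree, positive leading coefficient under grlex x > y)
Degree: no degree-1 curve has this shape, so deg p = 2.
Checking where it meets the axes: it crosses the x-axis at the gridline x = 0; it meets the y-axis at y = 0 (among the integer gridlines).
These observations pin down the coefficients.

x*y + 2*x + y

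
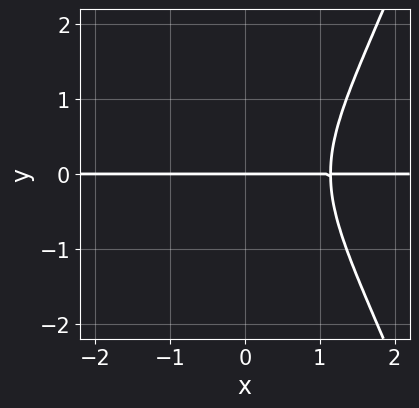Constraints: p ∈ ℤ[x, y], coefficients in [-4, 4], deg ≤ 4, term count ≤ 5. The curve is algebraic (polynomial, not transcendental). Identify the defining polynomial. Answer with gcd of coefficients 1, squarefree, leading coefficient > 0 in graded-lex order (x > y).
(a) deg p = 4. A generic line meets the curve in up to 4 points.
(b) From the visible intercepts: it meets the y-axis at y = 0 (among the integer gridlines); every point of the x-axis in the box is on the curve.
(c) Putting this together gives p.

2*x^3*y - 2*y^3 - 3*y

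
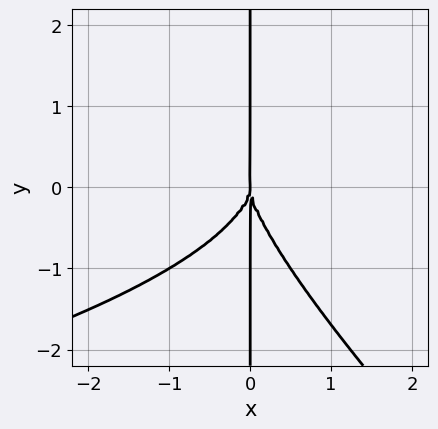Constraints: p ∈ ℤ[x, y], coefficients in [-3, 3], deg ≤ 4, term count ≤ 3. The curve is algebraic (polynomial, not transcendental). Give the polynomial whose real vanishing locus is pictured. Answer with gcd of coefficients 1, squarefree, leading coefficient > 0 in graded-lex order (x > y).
First, degree: a generic line meets the curve in up to 4 points, so deg p = 4.
Next, from the visible intercepts: every point of the y-axis in the box is on the curve; it meets the x-axis at x = 0 (among the integer gridlines).
Finally, matching integer coefficients to the picture gives p.

x^2*y^2 + x*y^3 + 2*x^3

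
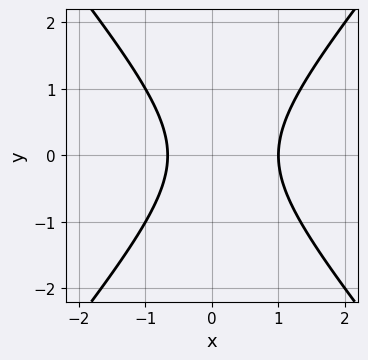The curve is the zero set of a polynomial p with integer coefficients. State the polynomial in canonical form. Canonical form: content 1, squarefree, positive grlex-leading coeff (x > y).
1. The degree is 2 — a generic line meets the curve in up to 2 points.
2. Symmetries: it's symmetric under y → −y, forcing even powers of y.
3. From the axis intercepts and sections: it meets the x-axis at x = 1 (among the integer gridlines); no y-intercept at any integer in the box.
4. Matching integer coefficients to the picture gives p.

3*x^2 - 2*y^2 - x - 2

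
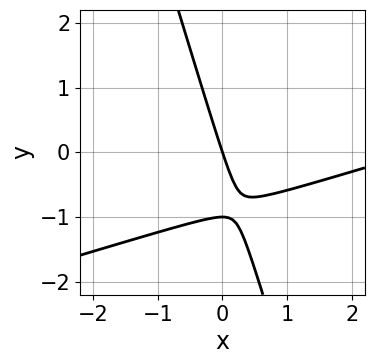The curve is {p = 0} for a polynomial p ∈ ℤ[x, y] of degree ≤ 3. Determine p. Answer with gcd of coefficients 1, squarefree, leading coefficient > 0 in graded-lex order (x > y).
x^2 - 3*x*y - y^2 - 3*x - y

(a) Degree: a generic line meets the curve in up to 2 points, so deg p = 2.
(b) Observable constraints: the y-axis gridline crossings are at y ∈ {-1, 0}; it meets the x-axis at x = 0 (among the integer gridlines).
(c) Matching integer coefficients to the picture gives p.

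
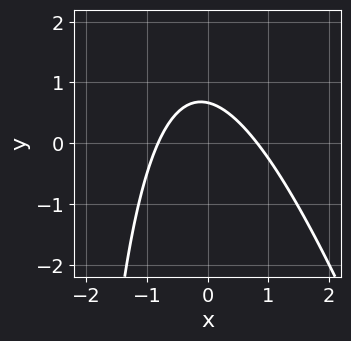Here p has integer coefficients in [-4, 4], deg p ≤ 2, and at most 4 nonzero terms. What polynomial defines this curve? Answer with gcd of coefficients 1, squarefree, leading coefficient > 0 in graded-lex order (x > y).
(a) Degree: no degree-1 curve has this shape, so deg p = 2.
(b) Solving for integer coefficients yields p as stated.

3*x^2 + x*y + 3*y - 2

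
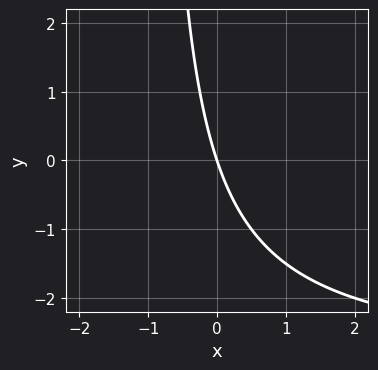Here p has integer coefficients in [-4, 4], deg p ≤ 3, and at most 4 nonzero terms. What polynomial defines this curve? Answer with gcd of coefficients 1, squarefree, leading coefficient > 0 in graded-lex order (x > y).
x*y + 3*x + y

Degree: a generic line meets the curve in up to 2 points, so deg p = 2.
From the visible intercepts: it crosses the y-axis at the gridline y = 0; it crosses the x-axis at the gridline x = 0.
Assembling these constraints gives the stated polynomial.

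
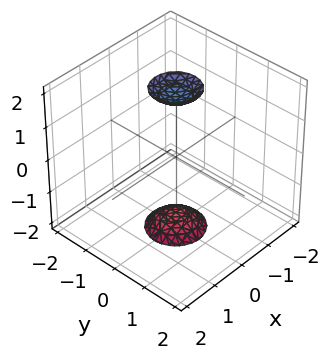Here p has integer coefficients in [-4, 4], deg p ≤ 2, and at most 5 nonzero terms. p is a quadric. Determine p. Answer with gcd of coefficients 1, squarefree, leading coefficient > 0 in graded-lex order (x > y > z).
There are 2 components.
The degree is 2 — two separate bowl-shaped sheets opening away from each other; a quadric.
Symmetries: the z ↦ −z reflection is a symmetry, so z appears only in even powers; the z-axis is an axis of rotation, so x and y enter only as x² + y².
Checking where it meets the axes: the surface avoids every integer x-axis point in the box; it misses every integer gridline on the y-axis; a circular section at z = 2 has radius between 0 and 1.
The integer polynomial consistent with all of this is the stated p.

3*x^2 + 3*y^2 - z^2 + 3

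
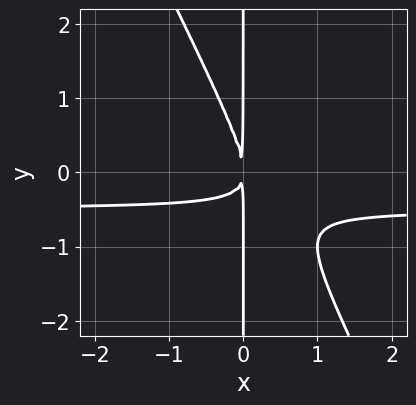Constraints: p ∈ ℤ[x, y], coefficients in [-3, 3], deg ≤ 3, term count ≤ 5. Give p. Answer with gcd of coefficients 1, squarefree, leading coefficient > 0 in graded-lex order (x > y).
First, the degree is 3 — the shape is more complex than any degree-2 curve.
Next, observable constraints: the visible y-axis segment lies entirely on the curve.
Finally, together with the visible shape, these determine p as stated.

2*x^2*y + x*y^2 + x^2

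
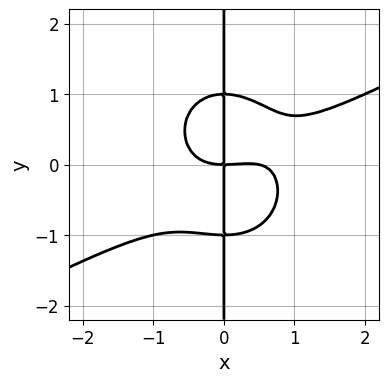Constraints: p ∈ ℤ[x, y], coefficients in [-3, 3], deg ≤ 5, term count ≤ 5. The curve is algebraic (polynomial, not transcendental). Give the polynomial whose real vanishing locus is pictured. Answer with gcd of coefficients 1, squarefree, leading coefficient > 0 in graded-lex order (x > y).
2*x^4 - 3*x^3*y - 3*x*y^3 - x^3 + 3*x*y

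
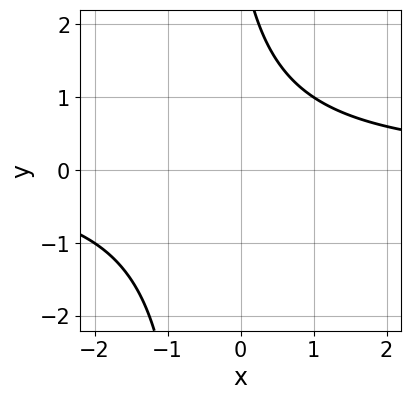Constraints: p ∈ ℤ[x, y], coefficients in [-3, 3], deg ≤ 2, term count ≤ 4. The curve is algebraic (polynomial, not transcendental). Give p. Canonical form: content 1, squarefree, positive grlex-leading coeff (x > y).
2*x*y + y - 3

First, the degree is 2 — no degree-1 curve has this shape.
Next, checking where it meets the axes: no y-intercept at any integer in the box; it misses every integer gridline on the x-axis.
Finally, matching integer coefficients to the picture gives p.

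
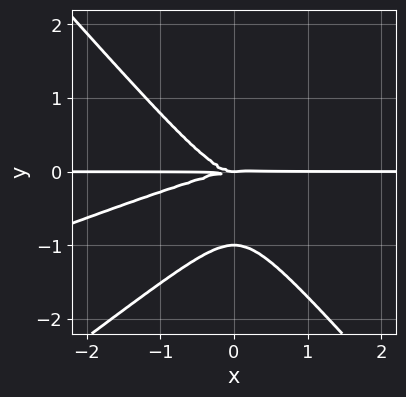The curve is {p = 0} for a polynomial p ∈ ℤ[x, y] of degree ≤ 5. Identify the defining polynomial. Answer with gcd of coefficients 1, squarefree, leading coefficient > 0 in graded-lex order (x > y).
x^3*y - 3*x^2*y^2 + 3*y^4 + 3*y^3

(a) deg p = 4. A generic line meets the curve in up to 4 points.
(b) From the axis intercepts and sections: the visible x-axis segment lies entirely on the curve; among the integer gridlines, it crosses the y-axis at y ∈ {-1, 0}.
(c) Assembling these constraints gives the stated polynomial.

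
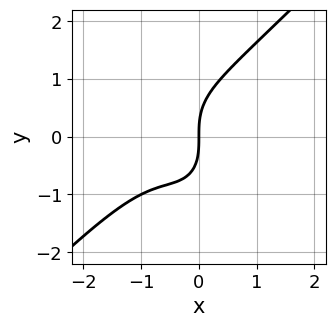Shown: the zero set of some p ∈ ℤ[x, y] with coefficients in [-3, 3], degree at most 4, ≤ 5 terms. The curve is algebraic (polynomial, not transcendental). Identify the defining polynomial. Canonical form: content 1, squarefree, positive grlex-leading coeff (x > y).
(a) The degree is 3 — the shape is more complex than any degree-2 curve.
(b) From the visible intercepts: it meets the x-axis at x = 0 (among the integer gridlines); it crosses the y-axis at the gridline y = 0.
(c) Together with the visible shape, these determine p as stated.

2*x^3 - x^2*y - y^3 + 2*x^2 + 2*x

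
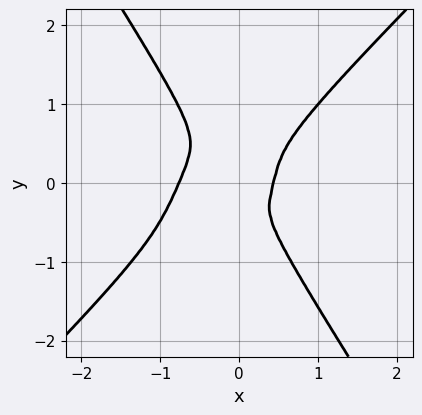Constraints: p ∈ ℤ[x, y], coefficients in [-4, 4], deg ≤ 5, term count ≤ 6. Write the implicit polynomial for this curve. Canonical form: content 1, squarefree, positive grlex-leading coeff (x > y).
3*x^4 - 2*x^3*y - y^4 + x^3 - x^2

(a) The degree is 4 — the shape is more complex than any degree-3 curve.
(b) Putting this together gives p.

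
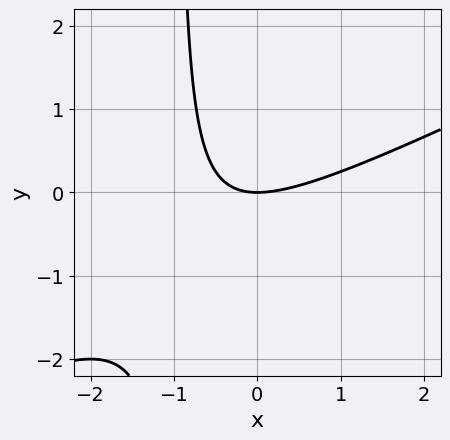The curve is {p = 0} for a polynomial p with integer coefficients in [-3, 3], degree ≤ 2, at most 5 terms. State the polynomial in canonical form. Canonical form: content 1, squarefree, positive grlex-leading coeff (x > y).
x^2 - 2*x*y - 2*y

The degree is 2 — the shape is more complex than any degree-1 curve.
Checking where it meets the axes: it meets the y-axis at y = 0 (among the integer gridlines); it meets the x-axis at x = 0 (among the integer gridlines).
Together with the visible shape, these determine p as stated.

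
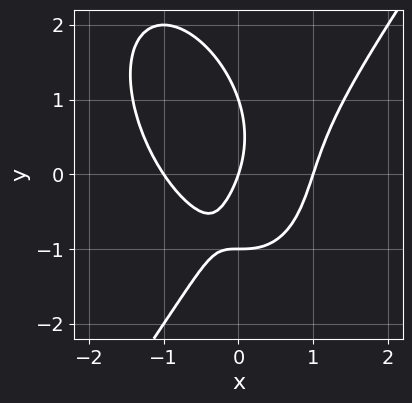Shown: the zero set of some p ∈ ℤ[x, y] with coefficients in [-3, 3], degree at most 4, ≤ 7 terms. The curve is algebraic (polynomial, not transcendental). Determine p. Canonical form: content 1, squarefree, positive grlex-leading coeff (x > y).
deg p = 3.
Reading off the gridlines: the y-axis gridline crossings are at y ∈ {-1, 0, 1}; the x-axis gridline crossings are at x ∈ {-1, 0, 1}.
Assembling these constraints gives the stated polynomial.

3*x^3 - y^3 - 3*x*y - 3*x + y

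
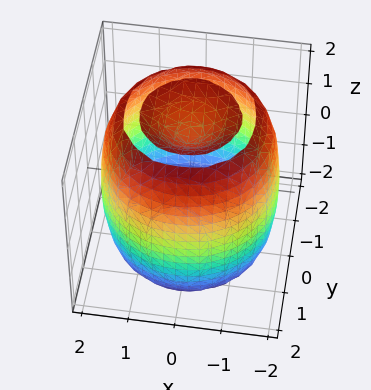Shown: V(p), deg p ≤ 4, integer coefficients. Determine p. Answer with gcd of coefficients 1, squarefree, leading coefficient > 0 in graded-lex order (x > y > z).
x^4 + 2*x^2*y^2 + y^4 - 3*x^2 - 3*y^2 + z^2 - 2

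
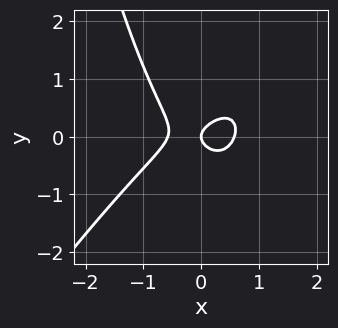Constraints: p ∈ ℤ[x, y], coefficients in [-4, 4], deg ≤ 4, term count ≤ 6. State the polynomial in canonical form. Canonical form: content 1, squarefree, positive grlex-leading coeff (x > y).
3*x^3 - 2*x^2*y + 3*y^2 - x

(a) The degree is 3 — a generic line meets the curve in up to 3 points.
(b) From the axis intercepts and sections: it meets the y-axis at y = 0 (among the integer gridlines); it crosses the x-axis at the gridline x = 0.
(c) Together with the visible shape, these determine p as stated.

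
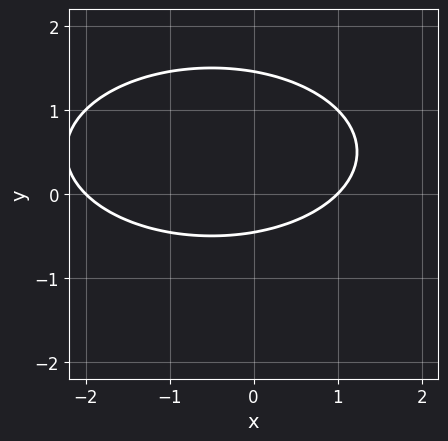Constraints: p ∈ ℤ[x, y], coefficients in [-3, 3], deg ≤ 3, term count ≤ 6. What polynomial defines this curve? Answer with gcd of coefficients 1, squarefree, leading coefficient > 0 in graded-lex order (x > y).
(a) The degree is 2 — the shape is more complex than any degree-1 curve.
(b) From the visible intercepts: among the integer gridlines, it crosses the x-axis at x ∈ {-2, 1}.
(c) Matching integer coefficients to the picture gives p.

x^2 + 3*y^2 + x - 3*y - 2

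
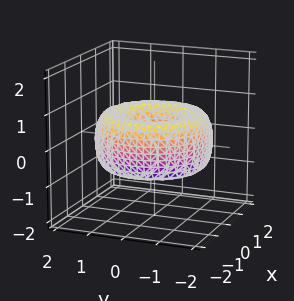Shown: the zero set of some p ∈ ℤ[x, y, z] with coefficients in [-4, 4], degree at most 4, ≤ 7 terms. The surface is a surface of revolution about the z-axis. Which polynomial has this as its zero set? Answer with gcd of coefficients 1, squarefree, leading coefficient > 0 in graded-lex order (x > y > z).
x^4 + 2*x^2*y^2 + y^4 - 3*x^2 - 3*y^2 + 2*z^2 + 1

(a) The degree is 4 — the shape is more complex than any degree-3 surface.
(b) By symmetry, the z-axis is an axis of rotation, so x and y enter only as x² + y².
(c) From the axis intercepts and sections: a circular section at z = 0 has radius between 0 and 1; the surface avoids every integer z-axis point in the box.
(d) Fitting integer coefficients to these (and the overall shape) gives p.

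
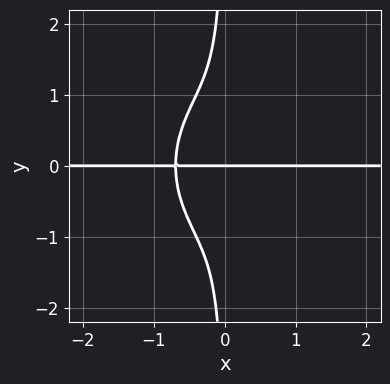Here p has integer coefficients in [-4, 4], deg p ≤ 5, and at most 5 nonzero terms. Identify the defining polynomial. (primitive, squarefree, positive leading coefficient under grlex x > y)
First, the degree is 4 — no degree-3 curve has this shape.
Then, reading off the gridlines: it crosses the y-axis at the gridline y = 0; the visible x-axis segment lies entirely on the curve.
Finally, matching integer coefficients to the picture gives p.

3*x^3*y + 2*x*y^3 + y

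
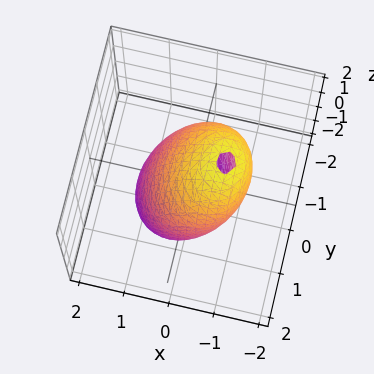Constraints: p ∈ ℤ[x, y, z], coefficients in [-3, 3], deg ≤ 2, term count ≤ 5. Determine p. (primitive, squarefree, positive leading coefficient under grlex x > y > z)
3*x^2 + 2*x*z + 2*y^2 + z^2 - 3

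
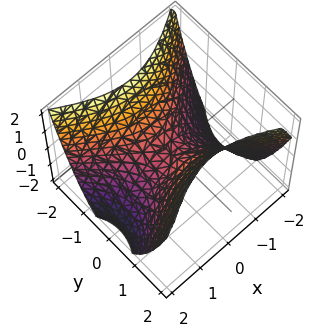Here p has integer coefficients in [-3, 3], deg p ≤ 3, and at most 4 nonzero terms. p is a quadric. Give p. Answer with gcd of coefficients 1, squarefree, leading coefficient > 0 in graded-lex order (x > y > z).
(a) The degree is 2 — a saddle surface; a quadric.
(b) Symmetries: mirror symmetry y ↦ −y ⇒ only even powers of y; the x ↦ −x reflection is a symmetry, so x appears only in even powers.
(c) Against the integer gridlines: one z-axis crossing is at z = 0; it crosses the x-axis at the gridline x = 0.
(d) Matching integer coefficients to the picture gives p.

2*x^2 - 3*y^2 + 3*z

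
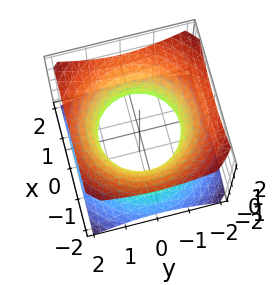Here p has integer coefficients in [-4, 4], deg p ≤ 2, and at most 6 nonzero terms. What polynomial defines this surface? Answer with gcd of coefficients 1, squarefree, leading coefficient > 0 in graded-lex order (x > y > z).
1. The degree is 2 — the shape is more complex than any degree-1 surface.
2. Symmetry: the z-axis is an axis of rotation, so x and y enter only as x² + y².
3. Checking where it meets the axes: no z-intercept at any integer in the box; a circular section at z = 0 has radius between 1 and 2.
4. Together with the visible shape, these determine p as stated.

2*x^2 + 2*y^2 - 3*z^2 - 3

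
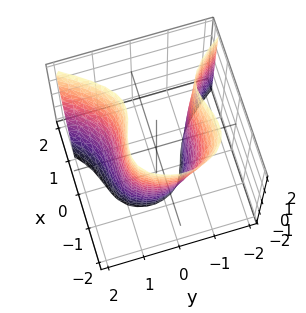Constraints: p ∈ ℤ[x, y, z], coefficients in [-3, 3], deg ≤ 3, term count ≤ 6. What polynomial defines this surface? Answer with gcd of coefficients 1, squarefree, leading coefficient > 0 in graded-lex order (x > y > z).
2*x^3 - x*z - 3*y^2 - y*z + 3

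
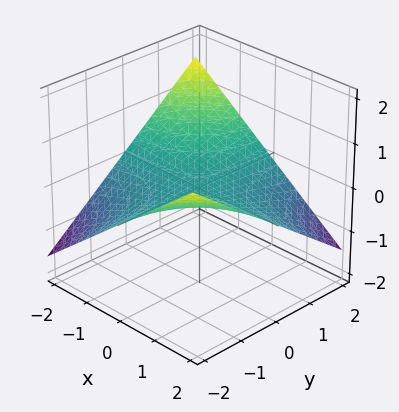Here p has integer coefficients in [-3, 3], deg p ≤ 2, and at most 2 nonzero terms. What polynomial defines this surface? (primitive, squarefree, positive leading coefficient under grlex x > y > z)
First, degree: a saddle surface; a quadric, so deg p = 2.
Next, reading off the gridlines: one z-axis crossing is at z = 0; the visible x-axis segment lies entirely on the surface; the visible y-axis segment lies entirely on the surface.
Finally, solving for integer coefficients yields p as stated.

x*y + 3*z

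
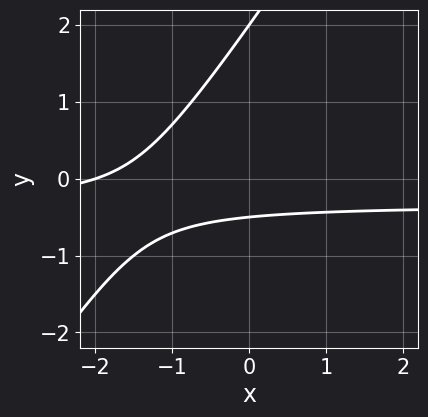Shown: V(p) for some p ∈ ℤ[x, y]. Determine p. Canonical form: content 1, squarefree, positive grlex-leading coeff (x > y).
3*x*y - 2*y^2 + x + 3*y + 2

1. The degree is 2 — the shape is more complex than any degree-1 curve.
2. Checking where it meets the axes: it meets the y-axis at y = 2 (among the integer gridlines); it crosses the x-axis at the gridline x = -2.
3. Matching integer coefficients to the picture gives p.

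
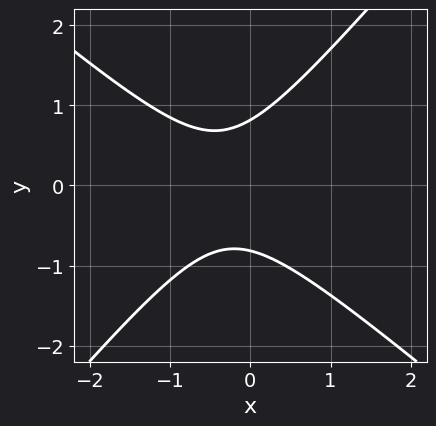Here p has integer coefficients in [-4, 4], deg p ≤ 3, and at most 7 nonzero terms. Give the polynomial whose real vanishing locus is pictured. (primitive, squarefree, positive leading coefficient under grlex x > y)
3*x^2 + x*y - 3*y^2 + 2*x + 2

First, the degree is 2 — the shape is more complex than any degree-1 curve.
Next, reading off the gridlines: the curve avoids every integer x-axis point in the box.
Finally, matching integer coefficients to the picture gives p.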